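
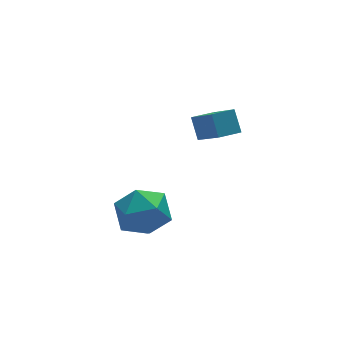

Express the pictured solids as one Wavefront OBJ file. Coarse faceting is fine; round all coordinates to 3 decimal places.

v -2.136 -0.478 -0.337
v -1.502 -0.442 -1.378
v -1.038 -1.998 0.278
v -0.404 -1.962 -0.763
v -0.291 -1.062 0.052
v -0.969 -0.122 -0.329
v -1.571 -2.318 -0.771
v -2.249 -1.378 -1.152
v -1.152 -1.579 -1.647
v -0.361 -0.802 -1.138
v -2.179 -1.638 0.038
v -1.388 -0.861 0.547
v 3.069 3.01 -1.436
v 3.232 1.461 -0.027
v 3.122 3.772 -0.604
v 3.285 2.224 0.805
v 4.095 3.036 -1.525
v 4.258 1.488 -0.116
v 4.148 3.799 -0.693
v 4.311 2.25 0.716
f 1 12 6
f 1 6 2
f 1 2 8
f 1 8 11
f 1 11 12
f 2 6 10
f 6 12 5
f 12 11 3
f 11 8 7
f 8 2 9
f 4 10 5
f 4 5 3
f 4 3 7
f 4 7 9
f 4 9 10
f 5 10 6
f 3 5 12
f 7 3 11
f 9 7 8
f 10 9 2
f 14 16 13
f 17 14 13
f 13 16 15
f 15 17 13
f 14 20 16
f 18 14 17
f 18 20 14
f 16 20 15
f 19 17 15
f 15 20 19
f 19 18 17
f 20 18 19



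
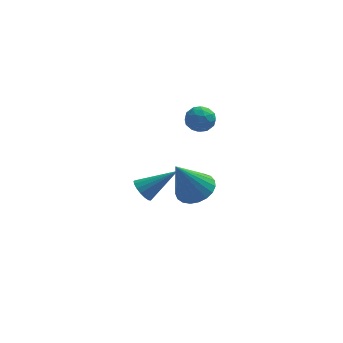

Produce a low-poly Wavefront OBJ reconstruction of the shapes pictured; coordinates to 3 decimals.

v 2.063 0.281 -1.904
v 2.802 -0.31 -1.747
v 1.197 -0.301 -0.036
v 2.931 0.029 -1.581
v 2.909 0.413 -1.471
v 2.742 0.773 -1.436
v 2.456 1.049 -1.482
v 2.103 1.192 -1.601
v 1.743 1.177 -1.773
v 1.438 1.008 -1.967
v 1.241 0.713 -2.15
v 1.186 0.343 -2.291
v 1.283 -0.037 -2.365
v 1.514 -0.362 -2.359
v 1.841 -0.576 -2.275
v 2.205 -0.642 -2.126
v 2.545 -0.548 -1.939
v 1.658 3.232 0.277
v 2.119 3.801 0.086
v 2.481 2.839 1.094
v 2.942 3.408 0.903
v 2.297 3.551 1.272
v 1.788 3.794 0.767
v 2.812 2.846 0.413
v 2.303 3.089 -0.092
v 2.832 3.563 0.17
v 2.514 3.999 0.701
v 2.086 2.641 0.479
v 1.768 3.077 1.01
v 1.816 3.551 0.11
v 2.784 3.089 1.07
v 2.405 3.173 1.287
v 2.676 3.508 1.175
v 1.621 3.547 0.51
v 1.892 3.881 0.397
v 1.997 3.735 1.095
v 2.708 2.759 0.783
v 2.979 3.093 0.67
v 1.924 3.132 0.005
v 2.195 3.467 -0.107
v 2.603 2.905 0.085
v 2.506 3.745 0.047
v 2.99 3.514 0.527
v 2.914 3.184 0.24
v 2.615 3.327 -0.057
v 2.319 4.002 0.359
v 2.803 3.771 0.839
v 2.424 3.855 1.056
v 2.125 3.998 0.759
v 2.739 3.861 0.408
v 1.797 2.869 0.341
v 2.281 2.638 0.821
v 2.475 2.642 0.421
v 2.176 2.785 0.124
v 1.61 3.126 0.653
v 2.094 2.895 1.133
v 1.985 3.313 1.237
v 1.686 3.456 0.94
v 1.861 2.779 0.772
v -0.183 -2.664 0.125
v 0.164 -2.972 -0.286
v 1.283 -2.416 1.175
v 0.181 -2.69 -0.377
v 0.115 -2.402 -0.352
v -0.02 -2.174 -0.218
v -0.192 -2.058 -0.006
v -0.362 -2.081 0.237
v -0.49 -2.238 0.453
v -0.549 -2.492 0.595
v -0.523 -2.786 0.628
v -0.419 -3.052 0.547
v -0.262 -3.229 0.368
v -0.086 -3.277 0.134
v 0.068 -3.184 -0.102
f 2 1 4
f 2 4 3
f 4 1 5
f 4 5 3
f 5 1 6
f 5 6 3
f 6 1 7
f 6 7 3
f 7 1 8
f 7 8 3
f 8 1 9
f 8 9 3
f 9 1 10
f 9 10 3
f 10 1 11
f 10 11 3
f 11 1 12
f 11 12 3
f 12 1 13
f 12 13 3
f 13 1 14
f 13 14 3
f 14 1 15
f 14 15 3
f 15 1 16
f 15 16 3
f 16 1 17
f 16 17 3
f 17 1 2
f 17 2 3
f 18 55 34
f 55 29 58
f 34 58 23
f 55 58 34
f 18 34 30
f 34 23 35
f 30 35 19
f 34 35 30
f 18 30 39
f 30 19 40
f 39 40 25
f 30 40 39
f 18 39 51
f 39 25 54
f 51 54 28
f 39 54 51
f 18 51 55
f 51 28 59
f 55 59 29
f 51 59 55
f 19 35 46
f 35 23 49
f 46 49 27
f 35 49 46
f 23 58 36
f 58 29 57
f 36 57 22
f 58 57 36
f 29 59 56
f 59 28 52
f 56 52 20
f 59 52 56
f 28 54 53
f 54 25 41
f 53 41 24
f 54 41 53
f 25 40 45
f 40 19 42
f 45 42 26
f 40 42 45
f 21 47 33
f 47 27 48
f 33 48 22
f 47 48 33
f 21 33 31
f 33 22 32
f 31 32 20
f 33 32 31
f 21 31 38
f 31 20 37
f 38 37 24
f 31 37 38
f 21 38 43
f 38 24 44
f 43 44 26
f 38 44 43
f 21 43 47
f 43 26 50
f 47 50 27
f 43 50 47
f 22 48 36
f 48 27 49
f 36 49 23
f 48 49 36
f 20 32 56
f 32 22 57
f 56 57 29
f 32 57 56
f 24 37 53
f 37 20 52
f 53 52 28
f 37 52 53
f 26 44 45
f 44 24 41
f 45 41 25
f 44 41 45
f 27 50 46
f 50 26 42
f 46 42 19
f 50 42 46
f 61 60 63
f 61 63 62
f 63 60 64
f 63 64 62
f 64 60 65
f 64 65 62
f 65 60 66
f 65 66 62
f 66 60 67
f 66 67 62
f 67 60 68
f 67 68 62
f 68 60 69
f 68 69 62
f 69 60 70
f 69 70 62
f 70 60 71
f 70 71 62
f 71 60 72
f 71 72 62
f 72 60 73
f 72 73 62
f 73 60 74
f 73 74 62
f 74 60 61
f 74 61 62



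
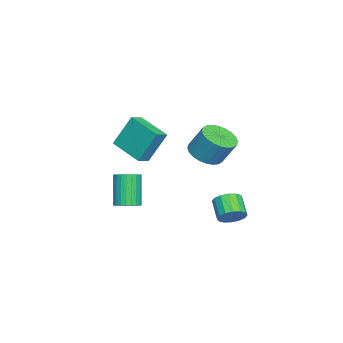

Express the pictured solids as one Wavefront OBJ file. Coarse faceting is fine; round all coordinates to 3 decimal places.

v 2.089 3.196 -2.175
v 2.549 3.347 -1.55
v 1.63 2.876 -0.76
v 1.171 2.724 -1.385
v 2.328 3.687 -1.604
v 1.409 3.216 -0.814
v 2.043 3.895 -1.811
v 1.124 3.424 -1.021
v 1.771 3.916 -2.116
v 0.852 3.445 -1.326
v 1.584 3.744 -2.436
v 0.665 3.272 -1.646
v 1.532 3.425 -2.686
v 0.614 2.953 -1.896
v 1.63 3.044 -2.8
v 0.711 2.573 -2.01
v 1.851 2.704 -2.746
v 0.932 2.233 -1.956
v 2.136 2.496 -2.539
v 1.217 2.025 -1.749
v 2.408 2.475 -2.234
v 1.489 2.004 -1.444
v 2.595 2.648 -1.914
v 1.676 2.176 -1.124
v 2.646 2.967 -1.664
v 1.728 2.495 -0.874
v -2.168 -3.527 -4.177
v -1.494 -3.403 -3.824
v -2.439 -3.65 -1.931
v -3.112 -3.773 -2.283
v -1.603 -3.124 -3.842
v -2.548 -3.37 -1.949
v -1.798 -2.906 -3.911
v -2.742 -3.152 -2.018
v -2.049 -2.782 -4.02
v -2.993 -3.029 -2.127
v -2.318 -2.772 -4.153
v -3.263 -3.018 -2.26
v -2.564 -2.877 -4.29
v -3.509 -3.123 -2.397
v -2.75 -3.08 -4.409
v -3.695 -3.327 -2.516
v -2.848 -3.352 -4.493
v -3.792 -3.598 -2.6
v -2.841 -3.65 -4.529
v -3.786 -3.897 -2.636
v -2.732 -3.93 -4.511
v -3.677 -4.176 -2.618
v -2.538 -4.148 -4.442
v -3.482 -4.394 -2.549
v -2.287 -4.271 -4.333
v -3.231 -4.518 -2.44
v -2.017 -4.282 -4.2
v -2.962 -4.528 -2.307
v -1.771 -4.177 -4.063
v -2.716 -4.423 -2.17
v -1.585 -3.973 -3.944
v -2.53 -4.22 -2.051
v -1.488 -3.702 -3.86
v -2.432 -3.948 -1.967
v -3.546 -4.685 -0.163
v -3.852 -3.714 1.788
v -4.312 -4.32 -0.464
v -4.618 -3.35 1.486
v -2.462 -2.97 -0.846
v -2.768 -2 1.104
v -3.228 -2.606 -1.148
v -3.534 -1.635 0.803
v 2.428 1.855 2.383
v 3.429 1.765 2.285
v 3.633 2.554 3.639
v 2.632 2.645 3.737
v 3.364 2.105 2.097
v 3.568 2.894 3.451
v 3.156 2.407 1.952
v 3.36 3.196 3.306
v 2.838 2.625 1.873
v 3.041 3.414 3.227
v 2.457 2.726 1.872
v 2.66 3.515 3.225
v 2.072 2.694 1.948
v 2.275 3.483 3.302
v 1.741 2.535 2.091
v 1.944 3.324 3.444
v 1.514 2.272 2.278
v 1.718 3.061 3.631
v 1.427 1.946 2.481
v 1.631 2.735 3.835
v 1.492 1.606 2.669
v 1.696 2.395 4.023
v 1.7 1.304 2.814
v 1.904 2.093 4.168
v 2.019 1.086 2.893
v 2.222 1.875 4.247
v 2.4 0.985 2.895
v 2.603 1.774 4.248
v 2.785 1.017 2.818
v 2.988 1.806 4.172
v 3.116 1.176 2.676
v 3.319 1.965 4.029
v 3.342 1.439 2.489
v 3.546 2.228 3.842
f 2 1 5
f 2 5 3
f 3 5 6
f 3 6 4
f 5 1 7
f 5 7 6
f 6 7 8
f 6 8 4
f 7 1 9
f 7 9 8
f 8 9 10
f 8 10 4
f 9 1 11
f 9 11 10
f 10 11 12
f 10 12 4
f 11 1 13
f 11 13 12
f 12 13 14
f 12 14 4
f 13 1 15
f 13 15 14
f 14 15 16
f 14 16 4
f 15 1 17
f 15 17 16
f 16 17 18
f 16 18 4
f 17 1 19
f 17 19 18
f 18 19 20
f 18 20 4
f 19 1 21
f 19 21 20
f 20 21 22
f 20 22 4
f 21 1 23
f 21 23 22
f 22 23 24
f 22 24 4
f 23 1 25
f 23 25 24
f 24 25 26
f 24 26 4
f 25 1 2
f 25 2 26
f 26 2 3
f 26 3 4
f 28 27 31
f 28 31 29
f 29 31 32
f 29 32 30
f 31 27 33
f 31 33 32
f 32 33 34
f 32 34 30
f 33 27 35
f 33 35 34
f 34 35 36
f 34 36 30
f 35 27 37
f 35 37 36
f 36 37 38
f 36 38 30
f 37 27 39
f 37 39 38
f 38 39 40
f 38 40 30
f 39 27 41
f 39 41 40
f 40 41 42
f 40 42 30
f 41 27 43
f 41 43 42
f 42 43 44
f 42 44 30
f 43 27 45
f 43 45 44
f 44 45 46
f 44 46 30
f 45 27 47
f 45 47 46
f 46 47 48
f 46 48 30
f 47 27 49
f 47 49 48
f 48 49 50
f 48 50 30
f 49 27 51
f 49 51 50
f 50 51 52
f 50 52 30
f 51 27 53
f 51 53 52
f 52 53 54
f 52 54 30
f 53 27 55
f 53 55 54
f 54 55 56
f 54 56 30
f 55 27 57
f 55 57 56
f 56 57 58
f 56 58 30
f 57 27 59
f 57 59 58
f 58 59 60
f 58 60 30
f 59 27 28
f 59 28 60
f 60 28 29
f 60 29 30
f 62 64 61
f 65 62 61
f 61 64 63
f 63 65 61
f 62 68 64
f 66 62 65
f 66 68 62
f 64 68 63
f 67 65 63
f 63 68 67
f 67 66 65
f 68 66 67
f 70 69 73
f 70 73 71
f 71 73 74
f 71 74 72
f 73 69 75
f 73 75 74
f 74 75 76
f 74 76 72
f 75 69 77
f 75 77 76
f 76 77 78
f 76 78 72
f 77 69 79
f 77 79 78
f 78 79 80
f 78 80 72
f 79 69 81
f 79 81 80
f 80 81 82
f 80 82 72
f 81 69 83
f 81 83 82
f 82 83 84
f 82 84 72
f 83 69 85
f 83 85 84
f 84 85 86
f 84 86 72
f 85 69 87
f 85 87 86
f 86 87 88
f 86 88 72
f 87 69 89
f 87 89 88
f 88 89 90
f 88 90 72
f 89 69 91
f 89 91 90
f 90 91 92
f 90 92 72
f 91 69 93
f 91 93 92
f 92 93 94
f 92 94 72
f 93 69 95
f 93 95 94
f 94 95 96
f 94 96 72
f 95 69 97
f 95 97 96
f 96 97 98
f 96 98 72
f 97 69 99
f 97 99 98
f 98 99 100
f 98 100 72
f 99 69 101
f 99 101 100
f 100 101 102
f 100 102 72
f 101 69 70
f 101 70 102
f 102 70 71
f 102 71 72



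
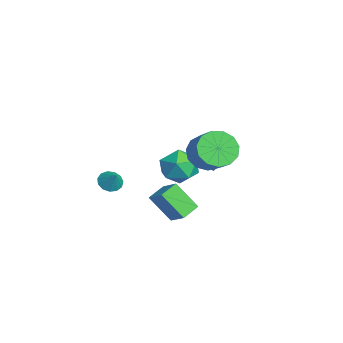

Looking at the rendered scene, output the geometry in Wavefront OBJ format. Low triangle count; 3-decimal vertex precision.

v -1.276 -0.406 -3.571
v -0.277 0.032 -2.793
v -1.894 0.448 -3.258
v -0.896 0.887 -2.48
v -0.624 0.573 -4.96
v 0.374 1.012 -4.182
v -1.243 1.428 -4.647
v -0.244 1.866 -3.869
v -0.088 1.528 -0.033
v 0.992 1.508 0.242
v 0.108 -0.028 -0.922
v 1.188 -0.048 -0.647
v 0.411 -0.196 0.137
v 0.289 0.766 0.687
v 0.811 0.714 -1.367
v 0.689 1.676 -0.817
v 1.547 1.005 -0.583
v 1.3 0.442 0.347
v -0.2 1.038 -1.027
v -0.447 0.475 -0.097
v -3.951 -1.871 -3.854
v -3.405 -2.011 -4.252
v -3.329 -1.689 -3.066
v -3.471 -1.629 -4.288
v -3.691 -1.325 -4.186
v -3.992 -1.194 -3.978
v -4.281 -1.278 -3.731
v -4.464 -1.55 -3.524
v -4.485 -1.925 -3.421
v -4.336 -2.282 -3.455
v -4.064 -2.509 -3.617
v -3.757 -2.534 -3.853
v -3.511 -2.348 -4.09
v -2.902 3.641 -2.403
v -2.536 3.176 -2.848
v -3.212 1.854 -2.021
v -3.578 2.319 -1.577
v -2.27 3.266 -2.487
v -2.946 1.943 -1.66
v -2.245 3.499 -2.094
v -2.921 2.176 -1.267
v -2.471 3.786 -1.819
v -3.148 2.464 -0.993
v -2.862 4.018 -1.768
v -3.538 2.696 -0.941
v -3.268 4.106 -1.959
v -3.944 2.784 -1.132
v -3.534 4.017 -2.32
v -4.21 2.694 -1.493
v -3.559 3.784 -2.713
v -4.235 2.461 -1.886
v -3.332 3.496 -2.987
v -4.009 2.174 -2.161
v -2.942 3.264 -3.039
v -3.618 1.942 -2.212
v 1.824 1.817 1.268
v 2.498 1.702 0.446
v 3.691 1.947 1.389
v 3.016 2.063 2.212
v 2.359 2.288 0.47
v 3.551 2.533 1.413
v 2.049 2.724 0.748
v 3.242 2.97 1.691
v 1.668 2.873 1.191
v 2.861 3.118 2.134
v 1.337 2.687 1.658
v 2.529 2.932 2.601
v 1.16 2.224 2.002
v 2.352 2.469 2.945
v 1.194 1.633 2.113
v 2.386 1.878 3.056
v 1.427 1.1 1.956
v 2.62 1.345 2.899
v 1.787 0.795 1.58
v 2.98 1.04 2.524
v 2.158 0.814 1.106
v 3.351 1.059 2.049
v 2.424 1.152 0.683
v 3.616 1.397 1.626
f 2 4 1
f 5 2 1
f 1 4 3
f 3 5 1
f 2 8 4
f 6 2 5
f 6 8 2
f 4 8 3
f 7 5 3
f 3 8 7
f 7 6 5
f 8 6 7
f 9 20 14
f 9 14 10
f 9 10 16
f 9 16 19
f 9 19 20
f 10 14 18
f 14 20 13
f 20 19 11
f 19 16 15
f 16 10 17
f 12 18 13
f 12 13 11
f 12 11 15
f 12 15 17
f 12 17 18
f 13 18 14
f 11 13 20
f 15 11 19
f 17 15 16
f 18 17 10
f 22 21 24
f 22 24 23
f 24 21 25
f 24 25 23
f 25 21 26
f 25 26 23
f 26 21 27
f 26 27 23
f 27 21 28
f 27 28 23
f 28 21 29
f 28 29 23
f 29 21 30
f 29 30 23
f 30 21 31
f 30 31 23
f 31 21 32
f 31 32 23
f 32 21 33
f 32 33 23
f 33 21 22
f 33 22 23
f 35 34 38
f 35 38 36
f 36 38 39
f 36 39 37
f 38 34 40
f 38 40 39
f 39 40 41
f 39 41 37
f 40 34 42
f 40 42 41
f 41 42 43
f 41 43 37
f 42 34 44
f 42 44 43
f 43 44 45
f 43 45 37
f 44 34 46
f 44 46 45
f 45 46 47
f 45 47 37
f 46 34 48
f 46 48 47
f 47 48 49
f 47 49 37
f 48 34 50
f 48 50 49
f 49 50 51
f 49 51 37
f 50 34 52
f 50 52 51
f 51 52 53
f 51 53 37
f 52 34 54
f 52 54 53
f 53 54 55
f 53 55 37
f 54 34 35
f 54 35 55
f 55 35 36
f 55 36 37
f 57 56 60
f 57 60 58
f 58 60 61
f 58 61 59
f 60 56 62
f 60 62 61
f 61 62 63
f 61 63 59
f 62 56 64
f 62 64 63
f 63 64 65
f 63 65 59
f 64 56 66
f 64 66 65
f 65 66 67
f 65 67 59
f 66 56 68
f 66 68 67
f 67 68 69
f 67 69 59
f 68 56 70
f 68 70 69
f 69 70 71
f 69 71 59
f 70 56 72
f 70 72 71
f 71 72 73
f 71 73 59
f 72 56 74
f 72 74 73
f 73 74 75
f 73 75 59
f 74 56 76
f 74 76 75
f 75 76 77
f 75 77 59
f 76 56 78
f 76 78 77
f 77 78 79
f 77 79 59
f 78 56 57
f 78 57 79
f 79 57 58
f 79 58 59



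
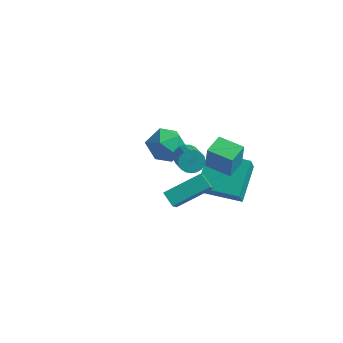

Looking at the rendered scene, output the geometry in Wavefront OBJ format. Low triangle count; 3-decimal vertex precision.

v -3.424 4.057 -0.007
v -2.496 3.614 -0.56
v -4.264 2.366 -0.06
v -3.336 1.923 -0.613
v -3.25 2.248 0.505
v -2.731 3.292 0.538
v -4.029 2.688 -1.158
v -3.51 3.732 -1.125
v -2.871 2.767 -1.271
v -2.389 2.495 -0.243
v -4.371 3.485 -0.377
v -3.889 3.213 0.651
v 0.956 -0.118 2.733
v 1.131 -0.246 4.157
v 0.901 1.045 2.844
v 1.076 0.917 4.268
v 2.324 -0.037 2.572
v 2.499 -0.165 3.996
v 2.269 1.126 2.683
v 2.444 0.998 4.107
v 1.235 -3.123 2.085
v 1.714 -4.197 3.354
v 0.564 -2.878 2.545
v 1.043 -3.952 3.814
v 2.357 -1.628 2.926
v 2.836 -2.702 4.195
v 1.686 -1.383 3.386
v 2.165 -2.457 4.655
v -1.967 2.746 -0.303
v -1.414 3.084 -0.594
v -0.541 2.233 0.073
v -1.093 1.894 0.363
v -1.456 3.237 -0.345
v -0.583 2.386 0.322
v -1.585 3.305 -0.089
v -0.712 2.453 0.578
v -1.781 3.276 0.131
v -0.908 2.425 0.798
v -2.009 3.155 0.275
v -1.136 2.304 0.942
v -2.229 2.964 0.319
v -1.356 2.113 0.986
v -2.404 2.735 0.256
v -1.531 1.884 0.923
v -2.503 2.508 0.096
v -1.63 1.656 0.762
v -2.51 2.321 -0.134
v -1.637 1.47 0.533
v -2.423 2.209 -0.392
v -1.549 1.357 0.275
v -2.256 2.189 -0.635
v -1.383 1.337 0.032
v -2.04 2.265 -0.821
v -1.167 1.414 -0.154
v -1.811 2.425 -0.917
v -0.938 1.573 -0.25
v -1.609 2.64 -0.907
v -0.736 1.788 -0.241
v -1.469 2.873 -0.793
v -0.595 2.022 -0.126
v 0.216 0.648 -0.451
v 0.633 -0.366 1.052
v -0.188 2.353 0.811
v 0.228 1.34 2.314
v 2.292 1.26 -0.614
v 2.708 0.247 0.889
v 1.887 2.966 0.648
v 2.304 1.952 2.151
f 1 12 6
f 1 6 2
f 1 2 8
f 1 8 11
f 1 11 12
f 2 6 10
f 6 12 5
f 12 11 3
f 11 8 7
f 8 2 9
f 4 10 5
f 4 5 3
f 4 3 7
f 4 7 9
f 4 9 10
f 5 10 6
f 3 5 12
f 7 3 11
f 9 7 8
f 10 9 2
f 14 16 13
f 17 14 13
f 13 16 15
f 15 17 13
f 14 20 16
f 18 14 17
f 18 20 14
f 16 20 15
f 19 17 15
f 15 20 19
f 19 18 17
f 20 18 19
f 22 24 21
f 25 22 21
f 21 24 23
f 23 25 21
f 22 28 24
f 26 22 25
f 26 28 22
f 24 28 23
f 27 25 23
f 23 28 27
f 27 26 25
f 28 26 27
f 30 29 33
f 30 33 31
f 31 33 34
f 31 34 32
f 33 29 35
f 33 35 34
f 34 35 36
f 34 36 32
f 35 29 37
f 35 37 36
f 36 37 38
f 36 38 32
f 37 29 39
f 37 39 38
f 38 39 40
f 38 40 32
f 39 29 41
f 39 41 40
f 40 41 42
f 40 42 32
f 41 29 43
f 41 43 42
f 42 43 44
f 42 44 32
f 43 29 45
f 43 45 44
f 44 45 46
f 44 46 32
f 45 29 47
f 45 47 46
f 46 47 48
f 46 48 32
f 47 29 49
f 47 49 48
f 48 49 50
f 48 50 32
f 49 29 51
f 49 51 50
f 50 51 52
f 50 52 32
f 51 29 53
f 51 53 52
f 52 53 54
f 52 54 32
f 53 29 55
f 53 55 54
f 54 55 56
f 54 56 32
f 55 29 57
f 55 57 56
f 56 57 58
f 56 58 32
f 57 29 59
f 57 59 58
f 58 59 60
f 58 60 32
f 59 29 30
f 59 30 60
f 60 30 31
f 60 31 32
f 62 64 61
f 65 62 61
f 61 64 63
f 63 65 61
f 62 68 64
f 66 62 65
f 66 68 62
f 64 68 63
f 67 65 63
f 63 68 67
f 67 66 65
f 68 66 67



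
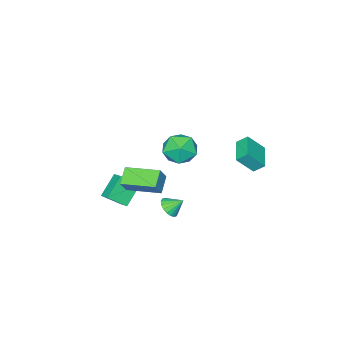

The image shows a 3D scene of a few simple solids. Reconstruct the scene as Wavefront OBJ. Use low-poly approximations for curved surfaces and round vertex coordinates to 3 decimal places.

v 1.71 2.275 -1.785
v 2.241 2.162 -1.312
v 1.23 2.905 -1.095
v 2.344 2.419 -1.475
v 2.321 2.646 -1.699
v 2.177 2.8 -1.941
v 1.94 2.85 -2.151
v 1.658 2.786 -2.289
v 1.386 2.621 -2.327
v 1.178 2.387 -2.257
v 1.076 2.131 -2.094
v 1.099 1.903 -1.87
v 1.243 1.749 -1.628
v 1.48 1.699 -1.418
v 1.762 1.763 -1.28
v 2.034 1.929 -1.242
v 1.763 -0.502 -1.111
v 1.979 0.23 -0.76
v 2.982 -0.335 -2.211
v 3.197 0.397 -1.861
v 2.643 -1.177 -0.239
v 2.858 -0.445 0.111
v 3.861 -1.01 -1.34
v 4.077 -0.278 -0.989
v -4.396 -1.348 -1.626
v -3.559 -1.187 -2.541
v -2.961 -2.173 -0.459
v -2.124 -2.012 -1.374
v -2.59 -1.019 -0.771
v -3.477 -0.51 -1.493
v -3.043 -2.85 -1.507
v -3.93 -2.341 -2.229
v -2.723 -2.115 -2.468
v -2.443 -0.984 -2.013
v -4.077 -2.376 -0.987
v -3.797 -1.245 -0.532
v -4.794 2.775 -0.394
v -3.966 2.16 0.737
v -5.154 3.33 0.171
v -4.326 2.715 1.302
v -3.534 3.905 -0.702
v -2.706 3.29 0.429
v -3.894 4.46 -0.137
v -3.066 3.845 0.994
v 2.934 0.517 0.916
v 3.553 0.659 1.85
v 2.083 2.406 1.191
v 2.702 2.548 2.126
v 3.818 1.012 0.254
v 4.437 1.154 1.189
v 2.967 2.901 0.53
v 3.586 3.043 1.464
f 2 1 4
f 2 4 3
f 4 1 5
f 4 5 3
f 5 1 6
f 5 6 3
f 6 1 7
f 6 7 3
f 7 1 8
f 7 8 3
f 8 1 9
f 8 9 3
f 9 1 10
f 9 10 3
f 10 1 11
f 10 11 3
f 11 1 12
f 11 12 3
f 12 1 13
f 12 13 3
f 13 1 14
f 13 14 3
f 14 1 15
f 14 15 3
f 15 1 16
f 15 16 3
f 16 1 2
f 16 2 3
f 18 20 17
f 21 18 17
f 17 20 19
f 19 21 17
f 18 24 20
f 22 18 21
f 22 24 18
f 20 24 19
f 23 21 19
f 19 24 23
f 23 22 21
f 24 22 23
f 25 36 30
f 25 30 26
f 25 26 32
f 25 32 35
f 25 35 36
f 26 30 34
f 30 36 29
f 36 35 27
f 35 32 31
f 32 26 33
f 28 34 29
f 28 29 27
f 28 27 31
f 28 31 33
f 28 33 34
f 29 34 30
f 27 29 36
f 31 27 35
f 33 31 32
f 34 33 26
f 38 40 37
f 41 38 37
f 37 40 39
f 39 41 37
f 38 44 40
f 42 38 41
f 42 44 38
f 40 44 39
f 43 41 39
f 39 44 43
f 43 42 41
f 44 42 43
f 46 48 45
f 49 46 45
f 45 48 47
f 47 49 45
f 46 52 48
f 50 46 49
f 50 52 46
f 48 52 47
f 51 49 47
f 47 52 51
f 51 50 49
f 52 50 51



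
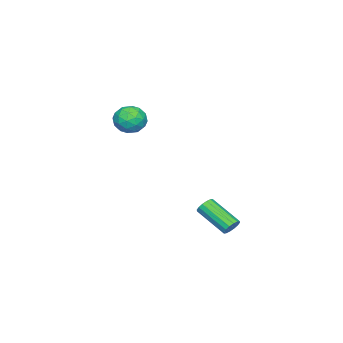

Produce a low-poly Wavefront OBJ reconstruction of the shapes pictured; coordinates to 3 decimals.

v 4.153 4.411 -0.942
v 4.6 4.49 -0.651
v 4.235 2.847 0.354
v 3.787 2.769 0.062
v 4.398 4.621 -0.51
v 4.033 2.979 0.495
v 4.13 4.697 -0.484
v 3.765 3.054 0.52
v 3.868 4.695 -0.582
v 3.503 3.053 0.423
v 3.682 4.618 -0.776
v 3.317 2.975 0.229
v 3.623 4.485 -1.015
v 3.257 2.842 -0.01
v 3.705 4.333 -1.234
v 3.34 2.69 -0.229
v 3.907 4.201 -1.375
v 3.542 2.559 -0.37
v 4.175 4.126 -1.4
v 3.81 2.483 -0.396
v 4.437 4.127 -1.303
v 4.072 2.485 -0.298
v 4.623 4.205 -1.109
v 4.258 2.562 -0.104
v 4.683 4.338 -0.87
v 4.317 2.695 0.135
v 0.224 -2.651 3.862
v 0.861 -1.939 3.819
v 1.379 -3.681 3.901
v 2.016 -2.969 3.858
v 1.486 -3.09 4.645
v 0.772 -2.453 4.621
v 1.468 -3.167 3.099
v 0.754 -2.53 3.075
v 1.63 -2.258 3.347
v 1.641 -2.21 4.303
v 0.599 -3.41 3.417
v 0.61 -3.362 4.373
v 0.441 -2.204 3.837
v 1.799 -3.416 3.883
v 1.487 -3.487 4.345
v 1.862 -3.068 4.32
v 0.389 -2.506 4.309
v 0.763 -2.088 4.283
v 1.13 -2.764 4.769
v 1.477 -3.532 3.437
v 1.851 -3.114 3.411
v 0.378 -2.552 3.4
v 0.753 -2.133 3.375
v 1.11 -2.856 2.951
v 1.268 -1.973 3.535
v 1.947 -2.579 3.557
v 1.624 -2.695 3.111
v 1.205 -2.321 3.097
v 1.274 -1.945 4.096
v 1.953 -2.551 4.119
v 1.641 -2.621 4.582
v 1.222 -2.247 4.568
v 1.726 -2.132 3.819
v 0.287 -3.069 3.601
v 0.966 -3.675 3.624
v 1.018 -3.373 3.152
v 0.599 -2.999 3.138
v 0.293 -3.041 4.163
v 0.972 -3.647 4.185
v 1.035 -3.299 4.623
v 0.616 -2.925 4.609
v 0.514 -3.488 3.901
f 2 1 5
f 2 5 3
f 3 5 6
f 3 6 4
f 5 1 7
f 5 7 6
f 6 7 8
f 6 8 4
f 7 1 9
f 7 9 8
f 8 9 10
f 8 10 4
f 9 1 11
f 9 11 10
f 10 11 12
f 10 12 4
f 11 1 13
f 11 13 12
f 12 13 14
f 12 14 4
f 13 1 15
f 13 15 14
f 14 15 16
f 14 16 4
f 15 1 17
f 15 17 16
f 16 17 18
f 16 18 4
f 17 1 19
f 17 19 18
f 18 19 20
f 18 20 4
f 19 1 21
f 19 21 20
f 20 21 22
f 20 22 4
f 21 1 23
f 21 23 22
f 22 23 24
f 22 24 4
f 23 1 25
f 23 25 24
f 24 25 26
f 24 26 4
f 25 1 2
f 25 2 26
f 26 2 3
f 26 3 4
f 27 64 43
f 64 38 67
f 43 67 32
f 64 67 43
f 27 43 39
f 43 32 44
f 39 44 28
f 43 44 39
f 27 39 48
f 39 28 49
f 48 49 34
f 39 49 48
f 27 48 60
f 48 34 63
f 60 63 37
f 48 63 60
f 27 60 64
f 60 37 68
f 64 68 38
f 60 68 64
f 28 44 55
f 44 32 58
f 55 58 36
f 44 58 55
f 32 67 45
f 67 38 66
f 45 66 31
f 67 66 45
f 38 68 65
f 68 37 61
f 65 61 29
f 68 61 65
f 37 63 62
f 63 34 50
f 62 50 33
f 63 50 62
f 34 49 54
f 49 28 51
f 54 51 35
f 49 51 54
f 30 56 42
f 56 36 57
f 42 57 31
f 56 57 42
f 30 42 40
f 42 31 41
f 40 41 29
f 42 41 40
f 30 40 47
f 40 29 46
f 47 46 33
f 40 46 47
f 30 47 52
f 47 33 53
f 52 53 35
f 47 53 52
f 30 52 56
f 52 35 59
f 56 59 36
f 52 59 56
f 31 57 45
f 57 36 58
f 45 58 32
f 57 58 45
f 29 41 65
f 41 31 66
f 65 66 38
f 41 66 65
f 33 46 62
f 46 29 61
f 62 61 37
f 46 61 62
f 35 53 54
f 53 33 50
f 54 50 34
f 53 50 54
f 36 59 55
f 59 35 51
f 55 51 28
f 59 51 55



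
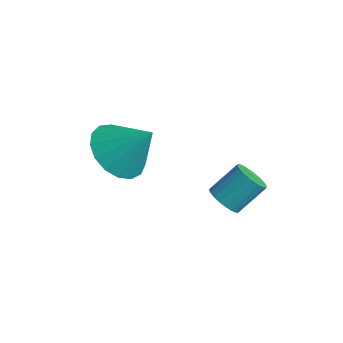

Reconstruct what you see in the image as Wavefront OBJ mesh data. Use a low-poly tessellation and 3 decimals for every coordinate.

v 2.352 3.055 -1.819
v 2.77 3.298 -2.207
v 3.027 4.227 -1.349
v 2.608 3.985 -0.961
v 2.57 3.415 -2.274
v 2.826 4.344 -1.417
v 2.336 3.478 -2.272
v 2.593 4.407 -1.415
v 2.105 3.476 -2.201
v 2.361 4.406 -1.344
v 1.911 3.411 -2.072
v 2.168 4.34 -1.215
v 1.785 3.291 -1.904
v 2.041 4.22 -1.047
v 1.744 3.135 -1.723
v 2.001 4.064 -0.866
v 1.796 2.967 -1.557
v 2.053 3.897 -0.7
v 1.933 2.813 -1.431
v 2.19 3.742 -0.573
v 2.134 2.696 -1.363
v 2.39 3.625 -0.506
v 2.367 2.633 -1.365
v 2.624 3.562 -0.508
v 2.599 2.634 -1.436
v 2.855 3.564 -0.579
v 2.792 2.7 -1.565
v 3.049 3.629 -0.708
v 2.919 2.82 -1.733
v 3.175 3.749 -0.876
v 2.959 2.976 -1.914
v 3.216 3.905 -1.057
v 2.907 3.143 -2.08
v 3.164 4.073 -1.223
v 0.612 0.302 1.089
v 1.378 0.551 0.37
v 1.528 0.898 2.271
v 1.082 0.974 0.386
v 0.678 1.243 0.564
v 0.259 1.297 0.861
v -0.08 1.123 1.211
v -0.259 0.76 1.533
v -0.24 0.293 1.754
v -0.025 -0.172 1.821
v 0.336 -0.529 1.722
v 0.76 -0.695 1.477
v 1.15 -0.633 1.143
v 1.416 -0.356 0.797
v 1.499 0.071 0.518
f 2 1 5
f 2 5 3
f 3 5 6
f 3 6 4
f 5 1 7
f 5 7 6
f 6 7 8
f 6 8 4
f 7 1 9
f 7 9 8
f 8 9 10
f 8 10 4
f 9 1 11
f 9 11 10
f 10 11 12
f 10 12 4
f 11 1 13
f 11 13 12
f 12 13 14
f 12 14 4
f 13 1 15
f 13 15 14
f 14 15 16
f 14 16 4
f 15 1 17
f 15 17 16
f 16 17 18
f 16 18 4
f 17 1 19
f 17 19 18
f 18 19 20
f 18 20 4
f 19 1 21
f 19 21 20
f 20 21 22
f 20 22 4
f 21 1 23
f 21 23 22
f 22 23 24
f 22 24 4
f 23 1 25
f 23 25 24
f 24 25 26
f 24 26 4
f 25 1 27
f 25 27 26
f 26 27 28
f 26 28 4
f 27 1 29
f 27 29 28
f 28 29 30
f 28 30 4
f 29 1 31
f 29 31 30
f 30 31 32
f 30 32 4
f 31 1 33
f 31 33 32
f 32 33 34
f 32 34 4
f 33 1 2
f 33 2 34
f 34 2 3
f 34 3 4
f 36 35 38
f 36 38 37
f 38 35 39
f 38 39 37
f 39 35 40
f 39 40 37
f 40 35 41
f 40 41 37
f 41 35 42
f 41 42 37
f 42 35 43
f 42 43 37
f 43 35 44
f 43 44 37
f 44 35 45
f 44 45 37
f 45 35 46
f 45 46 37
f 46 35 47
f 46 47 37
f 47 35 48
f 47 48 37
f 48 35 49
f 48 49 37
f 49 35 36
f 49 36 37



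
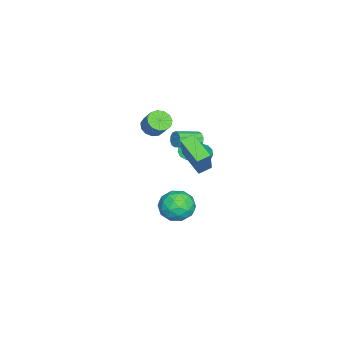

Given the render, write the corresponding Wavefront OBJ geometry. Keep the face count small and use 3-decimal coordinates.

v -4.579 0.47 -0.695
v -4.136 0.372 -1.241
v -2.698 -0.089 0.009
v -3.141 0.01 0.555
v -4.103 0.757 -1.137
v -2.665 0.296 0.113
v -4.221 1.051 -0.893
v -2.783 0.59 0.357
v -4.453 1.16 -0.586
v -3.015 0.7 0.664
v -4.725 1.051 -0.314
v -3.287 0.591 0.937
v -4.95 0.757 -0.162
v -3.513 0.297 1.088
v -5.058 0.372 -0.18
v -3.62 -0.088 1.07
v -5.013 0.019 -0.362
v -3.576 -0.442 0.889
v -4.831 -0.192 -0.649
v -3.394 -0.652 0.601
v -4.569 -0.192 -0.951
v -3.131 -0.652 0.299
v -4.309 0.018 -1.172
v -2.872 -0.442 0.079
v -2.094 -0.48 -2.433
v -1.394 0.433 -2.178
v -1.006 -0.893 -3.942
v -0.306 0.02 -3.687
v -0.324 -0.923 -2.982
v -0.996 -0.668 -2.05
v -1.404 0.208 -4.07
v -2.076 0.463 -3.138
v -0.968 0.858 -3.19
v -0.3 0.159 -2.518
v -2.1 -0.619 -3.602
v -1.432 -1.318 -2.93
v -1.84 0.012 -2.173
v -0.56 -0.472 -3.947
v -0.571 -1.027 -3.533
v -0.16 -0.49 -3.383
v -1.605 -0.635 -2.098
v -1.194 -0.098 -1.948
v -0.565 -0.895 -2.42
v -1.206 -0.362 -4.172
v -0.795 0.175 -4.022
v -2.24 0.03 -2.737
v -1.829 0.567 -2.587
v -1.835 0.435 -3.7
v -1.178 0.799 -2.618
v -0.538 0.556 -3.505
v -1.183 0.667 -3.73
v -1.579 0.817 -3.182
v -0.786 0.388 -2.223
v -0.146 0.145 -3.11
v -0.156 -0.409 -2.695
v -0.551 -0.259 -2.147
v -0.535 0.638 -2.818
v -2.254 -0.605 -3.01
v -1.614 -0.848 -3.897
v -1.849 -0.201 -3.973
v -2.244 -0.051 -3.425
v -1.862 -1.016 -2.615
v -1.222 -1.259 -3.502
v -0.821 -1.277 -2.938
v -1.217 -1.127 -2.39
v -1.865 -1.098 -3.302
v -2.12 0.822 2.27
v -1.836 0.862 1.789
v -0.896 -0.282 2.249
v -1.18 -0.322 2.73
v -1.689 1.075 2.018
v -0.749 -0.068 2.478
v -1.706 1.192 2.344
v -0.766 0.048 2.804
v -1.882 1.167 2.641
v -0.942 0.023 3.101
v -2.148 1.01 2.797
v -1.208 -0.133 3.256
v -2.404 0.782 2.751
v -1.464 -0.362 3.211
v -2.551 0.568 2.522
v -1.611 -0.575 2.982
v -2.534 0.452 2.196
v -1.594 -0.692 2.656
v -2.358 0.477 1.899
v -1.418 -0.667 2.359
v -2.092 0.633 1.744
v -1.152 -0.51 2.203
v 1.211 0.676 3.331
v 0.704 1.294 3.59
v 2.259 1.873 2.533
v 1.753 2.49 2.792
v 2.387 0.87 5.168
v 1.881 1.487 5.427
v 3.436 2.066 4.37
v 2.929 2.684 4.629
v -3.873 -2.345 1.768
v -3.18 -2.614 1.531
v -2.635 -2.044 2.475
v -3.327 -1.775 2.712
v -3.238 -2.227 1.33
v -2.693 -1.658 2.274
v -3.497 -1.878 1.269
v -2.952 -1.308 2.213
v -3.875 -1.676 1.366
v -3.33 -1.107 2.31
v -4.253 -1.687 1.591
v -3.708 -1.118 2.535
v -4.51 -1.907 1.872
v -3.965 -1.337 2.816
v -4.564 -2.266 2.12
v -4.019 -1.696 3.064
v -4.399 -2.65 2.256
v -3.854 -2.08 3.2
v -4.067 -2.937 2.237
v -3.522 -2.367 3.181
v -3.673 -3.036 2.07
v -3.128 -2.466 3.014
v -3.342 -2.916 1.806
v -2.797 -2.346 2.75
f 2 1 5
f 2 5 3
f 3 5 6
f 3 6 4
f 5 1 7
f 5 7 6
f 6 7 8
f 6 8 4
f 7 1 9
f 7 9 8
f 8 9 10
f 8 10 4
f 9 1 11
f 9 11 10
f 10 11 12
f 10 12 4
f 11 1 13
f 11 13 12
f 12 13 14
f 12 14 4
f 13 1 15
f 13 15 14
f 14 15 16
f 14 16 4
f 15 1 17
f 15 17 16
f 16 17 18
f 16 18 4
f 17 1 19
f 17 19 18
f 18 19 20
f 18 20 4
f 19 1 21
f 19 21 20
f 20 21 22
f 20 22 4
f 21 1 23
f 21 23 22
f 22 23 24
f 22 24 4
f 23 1 2
f 23 2 24
f 24 2 3
f 24 3 4
f 25 62 41
f 62 36 65
f 41 65 30
f 62 65 41
f 25 41 37
f 41 30 42
f 37 42 26
f 41 42 37
f 25 37 46
f 37 26 47
f 46 47 32
f 37 47 46
f 25 46 58
f 46 32 61
f 58 61 35
f 46 61 58
f 25 58 62
f 58 35 66
f 62 66 36
f 58 66 62
f 26 42 53
f 42 30 56
f 53 56 34
f 42 56 53
f 30 65 43
f 65 36 64
f 43 64 29
f 65 64 43
f 36 66 63
f 66 35 59
f 63 59 27
f 66 59 63
f 35 61 60
f 61 32 48
f 60 48 31
f 61 48 60
f 32 47 52
f 47 26 49
f 52 49 33
f 47 49 52
f 28 54 40
f 54 34 55
f 40 55 29
f 54 55 40
f 28 40 38
f 40 29 39
f 38 39 27
f 40 39 38
f 28 38 45
f 38 27 44
f 45 44 31
f 38 44 45
f 28 45 50
f 45 31 51
f 50 51 33
f 45 51 50
f 28 50 54
f 50 33 57
f 54 57 34
f 50 57 54
f 29 55 43
f 55 34 56
f 43 56 30
f 55 56 43
f 27 39 63
f 39 29 64
f 63 64 36
f 39 64 63
f 31 44 60
f 44 27 59
f 60 59 35
f 44 59 60
f 33 51 52
f 51 31 48
f 52 48 32
f 51 48 52
f 34 57 53
f 57 33 49
f 53 49 26
f 57 49 53
f 68 67 71
f 68 71 69
f 69 71 72
f 69 72 70
f 71 67 73
f 71 73 72
f 72 73 74
f 72 74 70
f 73 67 75
f 73 75 74
f 74 75 76
f 74 76 70
f 75 67 77
f 75 77 76
f 76 77 78
f 76 78 70
f 77 67 79
f 77 79 78
f 78 79 80
f 78 80 70
f 79 67 81
f 79 81 80
f 80 81 82
f 80 82 70
f 81 67 83
f 81 83 82
f 82 83 84
f 82 84 70
f 83 67 85
f 83 85 84
f 84 85 86
f 84 86 70
f 85 67 87
f 85 87 86
f 86 87 88
f 86 88 70
f 87 67 68
f 87 68 88
f 88 68 69
f 88 69 70
f 90 92 89
f 93 90 89
f 89 92 91
f 91 93 89
f 90 96 92
f 94 90 93
f 94 96 90
f 92 96 91
f 95 93 91
f 91 96 95
f 95 94 93
f 96 94 95
f 98 97 101
f 98 101 99
f 99 101 102
f 99 102 100
f 101 97 103
f 101 103 102
f 102 103 104
f 102 104 100
f 103 97 105
f 103 105 104
f 104 105 106
f 104 106 100
f 105 97 107
f 105 107 106
f 106 107 108
f 106 108 100
f 107 97 109
f 107 109 108
f 108 109 110
f 108 110 100
f 109 97 111
f 109 111 110
f 110 111 112
f 110 112 100
f 111 97 113
f 111 113 112
f 112 113 114
f 112 114 100
f 113 97 115
f 113 115 114
f 114 115 116
f 114 116 100
f 115 97 117
f 115 117 116
f 116 117 118
f 116 118 100
f 117 97 119
f 117 119 118
f 118 119 120
f 118 120 100
f 119 97 98
f 119 98 120
f 120 98 99
f 120 99 100



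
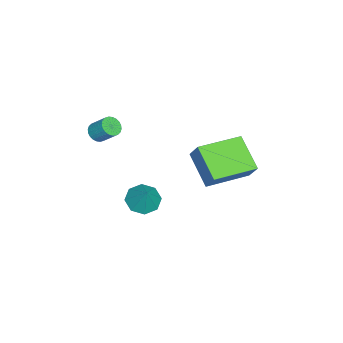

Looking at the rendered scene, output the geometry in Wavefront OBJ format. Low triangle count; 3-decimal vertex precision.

v 3.287 2.659 1.056
v 2.155 1.593 2.079
v 1.74 4.175 0.925
v 0.609 3.11 1.947
v 3.671 3.13 1.973
v 2.54 2.065 2.995
v 2.125 4.647 1.841
v 0.993 3.581 2.864
v 1.917 -0.64 -1.861
v 2.566 -0.365 -2.317
v 2.543 -0.26 -0.739
v 2.121 0.09 -2.223
v 1.557 0.117 -1.917
v 1.203 -0.3 -1.578
v 1.267 -0.916 -1.405
v 1.712 -1.37 -1.499
v 2.277 -1.397 -1.805
v 2.631 -0.981 -2.144
v 2.994 -2.32 3.29
v 3.324 -2.078 2.969
v 3.516 -1.358 3.709
v 3.186 -1.6 4.03
v 3.149 -1.984 2.924
v 3.342 -1.265 3.664
v 2.951 -1.942 2.934
v 3.143 -1.223 3.675
v 2.759 -1.958 2.999
v 2.952 -1.239 3.74
v 2.603 -2.028 3.108
v 2.796 -1.309 3.849
v 2.507 -2.143 3.245
v 2.699 -1.424 3.985
v 2.484 -2.285 3.388
v 2.677 -1.565 4.129
v 2.54 -2.432 3.517
v 2.732 -1.712 4.257
v 2.664 -2.562 3.611
v 2.856 -1.842 4.351
v 2.838 -2.655 3.656
v 3.031 -1.936 4.396
v 3.037 -2.697 3.645
v 3.229 -1.978 4.386
v 3.228 -2.681 3.58
v 3.421 -1.962 4.321
v 3.384 -2.611 3.471
v 3.577 -1.892 4.212
v 3.481 -2.496 3.335
v 3.673 -1.777 4.075
v 3.503 -2.355 3.191
v 3.696 -1.635 3.932
v 3.448 -2.208 3.063
v 3.64 -1.488 3.803
f 2 4 1
f 5 2 1
f 1 4 3
f 3 5 1
f 2 8 4
f 6 2 5
f 6 8 2
f 4 8 3
f 7 5 3
f 3 8 7
f 7 6 5
f 8 6 7
f 10 9 12
f 10 12 11
f 12 9 13
f 12 13 11
f 13 9 14
f 13 14 11
f 14 9 15
f 14 15 11
f 15 9 16
f 15 16 11
f 16 9 17
f 16 17 11
f 17 9 18
f 17 18 11
f 18 9 10
f 18 10 11
f 20 19 23
f 20 23 21
f 21 23 24
f 21 24 22
f 23 19 25
f 23 25 24
f 24 25 26
f 24 26 22
f 25 19 27
f 25 27 26
f 26 27 28
f 26 28 22
f 27 19 29
f 27 29 28
f 28 29 30
f 28 30 22
f 29 19 31
f 29 31 30
f 30 31 32
f 30 32 22
f 31 19 33
f 31 33 32
f 32 33 34
f 32 34 22
f 33 19 35
f 33 35 34
f 34 35 36
f 34 36 22
f 35 19 37
f 35 37 36
f 36 37 38
f 36 38 22
f 37 19 39
f 37 39 38
f 38 39 40
f 38 40 22
f 39 19 41
f 39 41 40
f 40 41 42
f 40 42 22
f 41 19 43
f 41 43 42
f 42 43 44
f 42 44 22
f 43 19 45
f 43 45 44
f 44 45 46
f 44 46 22
f 45 19 47
f 45 47 46
f 46 47 48
f 46 48 22
f 47 19 49
f 47 49 48
f 48 49 50
f 48 50 22
f 49 19 51
f 49 51 50
f 50 51 52
f 50 52 22
f 51 19 20
f 51 20 52
f 52 20 21
f 52 21 22



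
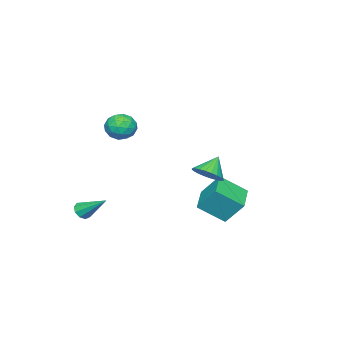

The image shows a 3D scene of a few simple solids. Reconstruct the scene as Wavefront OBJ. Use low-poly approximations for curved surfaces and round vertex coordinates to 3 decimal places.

v 1.678 3.603 0.783
v 2.025 3.006 1.146
v 0.922 3.697 1.657
v 2.182 3.242 1.257
v 2.262 3.533 1.295
v 2.254 3.835 1.256
v 2.158 4.101 1.144
v 1.988 4.292 0.977
v 1.772 4.377 0.781
v 1.542 4.345 0.585
v 1.332 4.2 0.419
v 1.175 3.964 0.309
v 1.094 3.673 0.27
v 1.103 3.371 0.31
v 1.199 3.105 0.422
v 1.368 2.914 0.588
v 1.584 2.829 0.785
v 1.815 2.861 0.981
v -2.993 0.333 -2.742
v -3.15 1.268 -1.541
v -3.737 1.446 -3.706
v -3.894 2.381 -2.505
v -1.566 0.999 -3.075
v -1.723 1.934 -1.874
v -2.31 2.112 -4.039
v -2.467 3.047 -2.838
v 1.438 -0.748 3.081
v 1.831 -0.075 3.256
v 2.549 -1.305 2.724
v 2.942 -0.632 2.899
v 2.623 -1.072 3.485
v 1.936 -0.728 3.705
v 2.444 -0.652 2.275
v 1.757 -0.308 2.495
v 2.453 -0.016 2.759
v 2.563 -0.275 3.506
v 1.817 -1.105 2.474
v 1.927 -1.364 3.221
v 1.537 -0.363 3.2
v 2.843 -1.017 2.78
v 2.655 -1.276 3.124
v 2.886 -0.88 3.227
v 1.598 -0.747 3.464
v 1.829 -0.351 3.567
v 2.295 -0.937 3.701
v 2.551 -1.029 2.413
v 2.782 -0.633 2.516
v 1.494 -0.5 2.753
v 1.725 -0.104 2.856
v 2.085 -0.443 2.279
v 2.134 0.068 3.011
v 2.787 -0.259 2.801
v 2.494 -0.271 2.434
v 2.09 -0.069 2.563
v 2.198 -0.085 3.45
v 2.852 -0.412 3.24
v 2.664 -0.671 3.584
v 2.26 -0.469 3.714
v 2.564 -0.05 3.157
v 1.528 -0.968 2.74
v 2.182 -1.295 2.53
v 2.12 -0.911 2.266
v 1.716 -0.709 2.396
v 1.593 -1.121 3.179
v 2.246 -1.448 2.969
v 2.29 -1.311 3.417
v 1.886 -1.109 3.546
v 1.816 -1.33 2.823
v 2.07 -2.981 -2.908
v 2.251 -2.687 -3.31
v 2.05 -1.639 -1.932
v 1.889 -2.69 -3.312
v 1.611 -2.83 -3.125
v 1.548 -3.04 -2.837
v 1.729 -3.223 -2.582
v 2.07 -3.293 -2.479
v 2.41 -3.217 -2.577
v 2.592 -3.031 -2.83
v 2.529 -2.821 -3.119
f 2 1 4
f 2 4 3
f 4 1 5
f 4 5 3
f 5 1 6
f 5 6 3
f 6 1 7
f 6 7 3
f 7 1 8
f 7 8 3
f 8 1 9
f 8 9 3
f 9 1 10
f 9 10 3
f 10 1 11
f 10 11 3
f 11 1 12
f 11 12 3
f 12 1 13
f 12 13 3
f 13 1 14
f 13 14 3
f 14 1 15
f 14 15 3
f 15 1 16
f 15 16 3
f 16 1 17
f 16 17 3
f 17 1 18
f 17 18 3
f 18 1 2
f 18 2 3
f 20 22 19
f 23 20 19
f 19 22 21
f 21 23 19
f 20 26 22
f 24 20 23
f 24 26 20
f 22 26 21
f 25 23 21
f 21 26 25
f 25 24 23
f 26 24 25
f 27 64 43
f 64 38 67
f 43 67 32
f 64 67 43
f 27 43 39
f 43 32 44
f 39 44 28
f 43 44 39
f 27 39 48
f 39 28 49
f 48 49 34
f 39 49 48
f 27 48 60
f 48 34 63
f 60 63 37
f 48 63 60
f 27 60 64
f 60 37 68
f 64 68 38
f 60 68 64
f 28 44 55
f 44 32 58
f 55 58 36
f 44 58 55
f 32 67 45
f 67 38 66
f 45 66 31
f 67 66 45
f 38 68 65
f 68 37 61
f 65 61 29
f 68 61 65
f 37 63 62
f 63 34 50
f 62 50 33
f 63 50 62
f 34 49 54
f 49 28 51
f 54 51 35
f 49 51 54
f 30 56 42
f 56 36 57
f 42 57 31
f 56 57 42
f 30 42 40
f 42 31 41
f 40 41 29
f 42 41 40
f 30 40 47
f 40 29 46
f 47 46 33
f 40 46 47
f 30 47 52
f 47 33 53
f 52 53 35
f 47 53 52
f 30 52 56
f 52 35 59
f 56 59 36
f 52 59 56
f 31 57 45
f 57 36 58
f 45 58 32
f 57 58 45
f 29 41 65
f 41 31 66
f 65 66 38
f 41 66 65
f 33 46 62
f 46 29 61
f 62 61 37
f 46 61 62
f 35 53 54
f 53 33 50
f 54 50 34
f 53 50 54
f 36 59 55
f 59 35 51
f 55 51 28
f 59 51 55
f 70 69 72
f 70 72 71
f 72 69 73
f 72 73 71
f 73 69 74
f 73 74 71
f 74 69 75
f 74 75 71
f 75 69 76
f 75 76 71
f 76 69 77
f 76 77 71
f 77 69 78
f 77 78 71
f 78 69 79
f 78 79 71
f 79 69 70
f 79 70 71



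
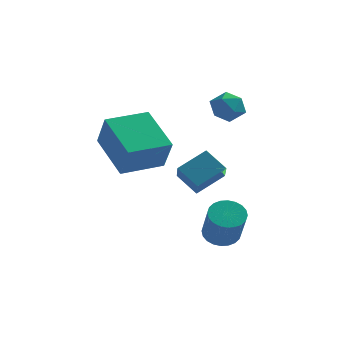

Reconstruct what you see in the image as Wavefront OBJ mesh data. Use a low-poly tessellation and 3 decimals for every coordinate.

v 1.927 0.942 3.961
v 2.428 1.222 3.483
v 1.672 0.058 3.177
v 2.173 0.338 2.699
v 2.401 0.023 3.337
v 2.558 0.569 3.821
v 1.542 0.711 2.839
v 1.699 1.257 3.323
v 2.19 1.079 2.79
v 2.721 0.653 3.097
v 1.379 0.627 3.563
v 1.91 0.201 3.87
v 2.433 -2.525 -1.619
v 2.848 -2.009 -1.391
v 3.222 -2.9 -0.054
v 2.807 -3.415 -0.281
v 2.61 -1.939 -1.278
v 2.983 -2.83 0.059
v 2.344 -1.958 -1.217
v 2.718 -2.849 0.121
v 2.092 -2.064 -1.217
v 2.466 -2.955 0.121
v 1.892 -2.24 -1.278
v 2.266 -3.13 0.06
v 1.775 -2.459 -1.391
v 2.148 -3.349 -0.053
v 1.757 -2.688 -1.539
v 2.131 -3.579 -0.201
v 1.843 -2.892 -1.699
v 2.216 -3.783 -0.361
v 2.018 -3.04 -1.846
v 2.392 -3.931 -0.509
v 2.257 -3.11 -1.959
v 2.63 -4.001 -0.622
v 2.522 -3.091 -2.021
v 2.896 -3.982 -0.683
v 2.774 -2.985 -2.021
v 3.148 -3.876 -0.683
v 2.974 -2.81 -1.96
v 3.348 -3.7 -0.622
v 3.092 -2.591 -1.847
v 3.465 -3.481 -0.509
v 3.109 -2.361 -1.699
v 3.483 -3.252 -0.361
v 3.024 -2.157 -1.539
v 3.397 -3.048 -0.201
v -0.747 -3.178 2.263
v -1.916 -1.857 3.288
v -1.194 -2.562 0.959
v -2.363 -1.241 1.984
v 0.583 -2.059 2.336
v -0.586 -0.738 3.361
v 0.136 -1.443 1.032
v -1.033 -0.122 2.057
v 1.528 -2.306 0.475
v 0.734 -1.954 1.15
v 1.297 -1.323 -0.311
v 0.503 -0.97 0.364
v 2.417 -1.57 1.136
v 1.623 -1.217 1.811
v 2.186 -0.586 0.35
v 1.392 -0.234 1.025
f 1 12 6
f 1 6 2
f 1 2 8
f 1 8 11
f 1 11 12
f 2 6 10
f 6 12 5
f 12 11 3
f 11 8 7
f 8 2 9
f 4 10 5
f 4 5 3
f 4 3 7
f 4 7 9
f 4 9 10
f 5 10 6
f 3 5 12
f 7 3 11
f 9 7 8
f 10 9 2
f 14 13 17
f 14 17 15
f 15 17 18
f 15 18 16
f 17 13 19
f 17 19 18
f 18 19 20
f 18 20 16
f 19 13 21
f 19 21 20
f 20 21 22
f 20 22 16
f 21 13 23
f 21 23 22
f 22 23 24
f 22 24 16
f 23 13 25
f 23 25 24
f 24 25 26
f 24 26 16
f 25 13 27
f 25 27 26
f 26 27 28
f 26 28 16
f 27 13 29
f 27 29 28
f 28 29 30
f 28 30 16
f 29 13 31
f 29 31 30
f 30 31 32
f 30 32 16
f 31 13 33
f 31 33 32
f 32 33 34
f 32 34 16
f 33 13 35
f 33 35 34
f 34 35 36
f 34 36 16
f 35 13 37
f 35 37 36
f 36 37 38
f 36 38 16
f 37 13 39
f 37 39 38
f 38 39 40
f 38 40 16
f 39 13 41
f 39 41 40
f 40 41 42
f 40 42 16
f 41 13 43
f 41 43 42
f 42 43 44
f 42 44 16
f 43 13 45
f 43 45 44
f 44 45 46
f 44 46 16
f 45 13 14
f 45 14 46
f 46 14 15
f 46 15 16
f 48 50 47
f 51 48 47
f 47 50 49
f 49 51 47
f 48 54 50
f 52 48 51
f 52 54 48
f 50 54 49
f 53 51 49
f 49 54 53
f 53 52 51
f 54 52 53
f 56 58 55
f 59 56 55
f 55 58 57
f 57 59 55
f 56 62 58
f 60 56 59
f 60 62 56
f 58 62 57
f 61 59 57
f 57 62 61
f 61 60 59
f 62 60 61



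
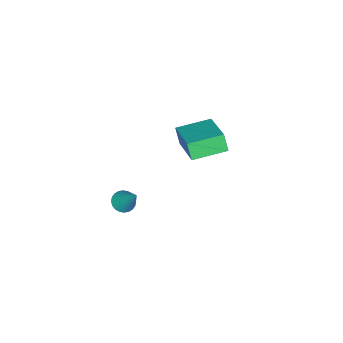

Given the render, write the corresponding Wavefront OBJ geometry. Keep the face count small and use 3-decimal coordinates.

v 0.682 -2.054 1.572
v 0.555 -2.388 2.321
v -0.559 -1.21 1.737
v -0.686 -1.544 2.487
v 1.846 -0.516 2.453
v 1.719 -0.85 3.203
v 0.605 0.328 2.619
v 0.478 -0.006 3.368
v 1.703 -4.23 -3.113
v 2.037 -3.923 -3.407
v 2.057 -3.21 -1.647
v 1.854 -3.822 -3.433
v 1.648 -3.783 -3.411
v 1.451 -3.811 -3.343
v 1.292 -3.904 -3.24
v 1.196 -4.046 -3.118
v 1.176 -4.216 -2.995
v 1.238 -4.388 -2.89
v 1.37 -4.536 -2.819
v 1.552 -4.638 -2.793
v 1.758 -4.677 -2.815
v 1.956 -4.648 -2.883
v 2.115 -4.555 -2.985
v 2.211 -4.413 -3.108
v 2.23 -4.243 -3.23
v 2.169 -4.071 -3.335
f 2 4 1
f 5 2 1
f 1 4 3
f 3 5 1
f 2 8 4
f 6 2 5
f 6 8 2
f 4 8 3
f 7 5 3
f 3 8 7
f 7 6 5
f 8 6 7
f 10 9 12
f 10 12 11
f 12 9 13
f 12 13 11
f 13 9 14
f 13 14 11
f 14 9 15
f 14 15 11
f 15 9 16
f 15 16 11
f 16 9 17
f 16 17 11
f 17 9 18
f 17 18 11
f 18 9 19
f 18 19 11
f 19 9 20
f 19 20 11
f 20 9 21
f 20 21 11
f 21 9 22
f 21 22 11
f 22 9 23
f 22 23 11
f 23 9 24
f 23 24 11
f 24 9 25
f 24 25 11
f 25 9 26
f 25 26 11
f 26 9 10
f 26 10 11



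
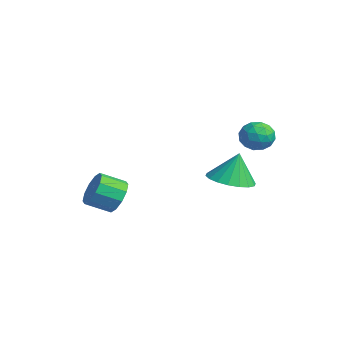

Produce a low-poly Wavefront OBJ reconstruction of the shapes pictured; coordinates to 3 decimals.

v -3.209 -3.285 -3.646
v -2.537 -3.172 -3.089
v -2.82 -4.223 -2.536
v -3.491 -4.335 -3.094
v -2.978 -2.939 -2.87
v -3.26 -3.99 -2.318
v -3.506 -2.838 -2.949
v -3.789 -3.889 -2.396
v -3.921 -2.908 -3.293
v -4.204 -3.958 -2.741
v -4.064 -3.121 -3.772
v -4.347 -4.172 -3.22
v -3.88 -3.397 -4.204
v -4.163 -4.448 -3.651
v -3.44 -3.63 -4.422
v -3.722 -4.681 -3.87
v -2.911 -3.731 -4.344
v -3.194 -4.782 -3.791
v -2.496 -3.662 -3.999
v -2.779 -4.712 -3.447
v -2.353 -3.448 -3.52
v -2.636 -4.499 -2.968
v -1.373 0.965 -2.594
v -0.307 0.881 -2.562
v -1.387 1.355 -1.146
v -0.374 1.336 -2.685
v -0.639 1.718 -2.791
v -1.05 1.95 -2.857
v -1.524 1.987 -2.871
v -1.969 1.822 -2.831
v -2.296 1.486 -2.743
v -2.44 1.048 -2.626
v -2.373 0.593 -2.503
v -2.108 0.212 -2.398
v -1.697 -0.021 -2.331
v -1.223 -0.058 -2.317
v -0.778 0.108 -2.357
v -0.451 0.443 -2.445
v -0.284 1.208 0.264
v 0.114 1.878 0.139
v 0.706 0.742 0.921
v 1.104 1.412 0.796
v 0.474 1.41 1.271
v -0.138 1.698 0.865
v 0.958 0.922 0.195
v 0.346 1.21 -0.211
v 0.881 1.701 0.097
v 0.582 2.002 0.761
v 0.238 0.618 0.299
v -0.061 0.919 0.963
v -0.172 1.584 0.144
v 0.992 1.036 0.916
v 0.622 1.035 1.195
v 0.856 1.429 1.121
v -0.32 1.478 0.571
v -0.086 1.871 0.497
v 0.126 1.597 1.162
v 0.906 0.749 0.563
v 1.14 1.142 0.489
v -0.036 1.191 -0.061
v 0.198 1.585 -0.135
v 0.694 1.023 -0.102
v 0.513 1.873 0.046
v 1.095 1.6 0.432
v 1.009 1.312 0.078
v 0.649 1.481 -0.16
v 0.337 2.051 0.436
v 0.919 1.777 0.822
v 0.549 1.776 1.101
v 0.189 1.945 0.863
v 0.788 1.947 0.411
v -0.099 0.843 0.238
v 0.483 0.569 0.624
v 0.631 0.675 0.197
v 0.271 0.844 -0.041
v -0.275 1.02 0.628
v 0.307 0.747 1.014
v 0.171 1.139 1.22
v -0.189 1.308 0.982
v 0.032 0.673 0.649
f 2 1 5
f 2 5 3
f 3 5 6
f 3 6 4
f 5 1 7
f 5 7 6
f 6 7 8
f 6 8 4
f 7 1 9
f 7 9 8
f 8 9 10
f 8 10 4
f 9 1 11
f 9 11 10
f 10 11 12
f 10 12 4
f 11 1 13
f 11 13 12
f 12 13 14
f 12 14 4
f 13 1 15
f 13 15 14
f 14 15 16
f 14 16 4
f 15 1 17
f 15 17 16
f 16 17 18
f 16 18 4
f 17 1 19
f 17 19 18
f 18 19 20
f 18 20 4
f 19 1 21
f 19 21 20
f 20 21 22
f 20 22 4
f 21 1 2
f 21 2 22
f 22 2 3
f 22 3 4
f 24 23 26
f 24 26 25
f 26 23 27
f 26 27 25
f 27 23 28
f 27 28 25
f 28 23 29
f 28 29 25
f 29 23 30
f 29 30 25
f 30 23 31
f 30 31 25
f 31 23 32
f 31 32 25
f 32 23 33
f 32 33 25
f 33 23 34
f 33 34 25
f 34 23 35
f 34 35 25
f 35 23 36
f 35 36 25
f 36 23 37
f 36 37 25
f 37 23 38
f 37 38 25
f 38 23 24
f 38 24 25
f 39 76 55
f 76 50 79
f 55 79 44
f 76 79 55
f 39 55 51
f 55 44 56
f 51 56 40
f 55 56 51
f 39 51 60
f 51 40 61
f 60 61 46
f 51 61 60
f 39 60 72
f 60 46 75
f 72 75 49
f 60 75 72
f 39 72 76
f 72 49 80
f 76 80 50
f 72 80 76
f 40 56 67
f 56 44 70
f 67 70 48
f 56 70 67
f 44 79 57
f 79 50 78
f 57 78 43
f 79 78 57
f 50 80 77
f 80 49 73
f 77 73 41
f 80 73 77
f 49 75 74
f 75 46 62
f 74 62 45
f 75 62 74
f 46 61 66
f 61 40 63
f 66 63 47
f 61 63 66
f 42 68 54
f 68 48 69
f 54 69 43
f 68 69 54
f 42 54 52
f 54 43 53
f 52 53 41
f 54 53 52
f 42 52 59
f 52 41 58
f 59 58 45
f 52 58 59
f 42 59 64
f 59 45 65
f 64 65 47
f 59 65 64
f 42 64 68
f 64 47 71
f 68 71 48
f 64 71 68
f 43 69 57
f 69 48 70
f 57 70 44
f 69 70 57
f 41 53 77
f 53 43 78
f 77 78 50
f 53 78 77
f 45 58 74
f 58 41 73
f 74 73 49
f 58 73 74
f 47 65 66
f 65 45 62
f 66 62 46
f 65 62 66
f 48 71 67
f 71 47 63
f 67 63 40
f 71 63 67



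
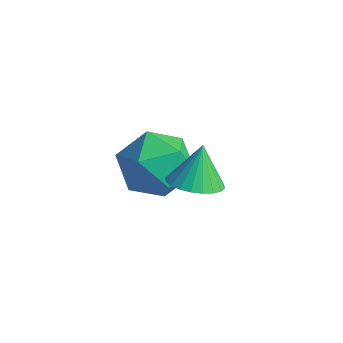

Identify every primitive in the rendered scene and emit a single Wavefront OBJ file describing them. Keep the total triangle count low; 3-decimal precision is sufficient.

v -3.865 -1.091 -1.064
v -2.884 -1.539 -1.719
v -4.796 -2.901 -1.221
v -3.815 -3.349 -1.876
v -3.685 -3.082 -0.65
v -3.11 -1.963 -0.553
v -4.57 -2.477 -2.387
v -3.995 -1.358 -2.29
v -3.32 -2.395 -2.537
v -2.773 -2.769 -1.463
v -4.907 -1.671 -1.477
v -4.36 -2.045 -0.403
v -1.017 -3.571 0.608
v -0.547 -2.93 0.407
v -1.223 -3.049 1.792
v -0.835 -2.829 0.312
v -1.151 -2.84 0.262
v -1.446 -2.963 0.265
v -1.677 -3.178 0.32
v -1.806 -3.453 0.419
v -1.816 -3.747 0.547
v -1.704 -4.013 0.684
v -1.487 -4.212 0.81
v -1.199 -4.314 0.904
v -0.883 -4.302 0.954
v -0.588 -4.18 0.952
v -0.358 -3.964 0.896
v -0.228 -3.689 0.797
v -0.218 -3.396 0.67
v -0.33 -3.129 0.533
f 1 12 6
f 1 6 2
f 1 2 8
f 1 8 11
f 1 11 12
f 2 6 10
f 6 12 5
f 12 11 3
f 11 8 7
f 8 2 9
f 4 10 5
f 4 5 3
f 4 3 7
f 4 7 9
f 4 9 10
f 5 10 6
f 3 5 12
f 7 3 11
f 9 7 8
f 10 9 2
f 14 13 16
f 14 16 15
f 16 13 17
f 16 17 15
f 17 13 18
f 17 18 15
f 18 13 19
f 18 19 15
f 19 13 20
f 19 20 15
f 20 13 21
f 20 21 15
f 21 13 22
f 21 22 15
f 22 13 23
f 22 23 15
f 23 13 24
f 23 24 15
f 24 13 25
f 24 25 15
f 25 13 26
f 25 26 15
f 26 13 27
f 26 27 15
f 27 13 28
f 27 28 15
f 28 13 29
f 28 29 15
f 29 13 30
f 29 30 15
f 30 13 14
f 30 14 15



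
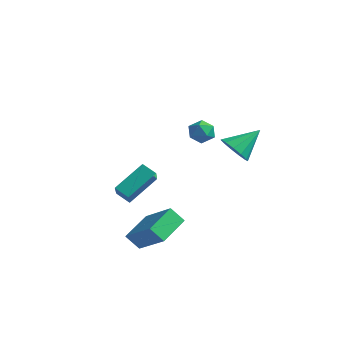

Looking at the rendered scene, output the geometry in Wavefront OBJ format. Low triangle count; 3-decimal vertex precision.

v -2.85 -3.17 -0.864
v -2.457 -1.61 0.274
v -3.587 -2.257 -1.861
v -3.194 -0.697 -0.724
v -2.106 -3.043 -1.296
v -1.713 -1.483 -0.159
v -2.843 -2.13 -2.294
v -2.45 -0.57 -1.156
v -0.227 -4.431 -3.486
v -0.807 -4.744 -2.748
v -0.405 -2.754 -2.915
v -0.985 -3.068 -2.177
v 1.485 -4.672 -2.243
v 0.905 -4.986 -1.505
v 1.307 -2.996 -1.672
v 0.727 -3.309 -0.934
v 0.765 1.341 1.127
v 1.21 0.71 1.646
v 1.335 2.619 2.193
v 1.55 0.865 1.278
v 1.641 1.171 0.863
v 1.454 1.531 0.531
v 1.048 1.83 0.388
v 0.553 1.974 0.48
v 0.125 1.917 0.777
v -0.1 1.677 1.185
v -0.05 1.33 1.575
v 0.259 0.986 1.822
v 0.729 0.755 1.848
v 1.419 -1.737 3.289
v 2.075 -1.777 3.57
v 1.005 -2.363 4.17
v 1.661 -2.403 4.451
v 1.314 -1.778 4.441
v 1.57 -1.391 3.896
v 1.51 -2.749 3.844
v 1.766 -2.362 3.299
v 2.132 -2.403 3.912
v 2.011 -1.802 4.281
v 1.069 -2.338 3.459
v 0.948 -1.737 3.828
f 2 4 1
f 5 2 1
f 1 4 3
f 3 5 1
f 2 8 4
f 6 2 5
f 6 8 2
f 4 8 3
f 7 5 3
f 3 8 7
f 7 6 5
f 8 6 7
f 10 12 9
f 13 10 9
f 9 12 11
f 11 13 9
f 10 16 12
f 14 10 13
f 14 16 10
f 12 16 11
f 15 13 11
f 11 16 15
f 15 14 13
f 16 14 15
f 18 17 20
f 18 20 19
f 20 17 21
f 20 21 19
f 21 17 22
f 21 22 19
f 22 17 23
f 22 23 19
f 23 17 24
f 23 24 19
f 24 17 25
f 24 25 19
f 25 17 26
f 25 26 19
f 26 17 27
f 26 27 19
f 27 17 28
f 27 28 19
f 28 17 29
f 28 29 19
f 29 17 18
f 29 18 19
f 30 41 35
f 30 35 31
f 30 31 37
f 30 37 40
f 30 40 41
f 31 35 39
f 35 41 34
f 41 40 32
f 40 37 36
f 37 31 38
f 33 39 34
f 33 34 32
f 33 32 36
f 33 36 38
f 33 38 39
f 34 39 35
f 32 34 41
f 36 32 40
f 38 36 37
f 39 38 31



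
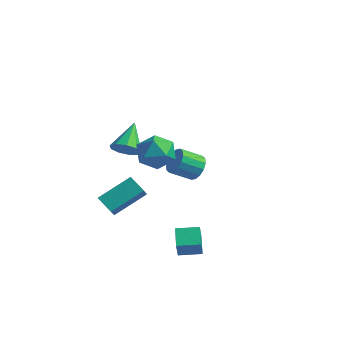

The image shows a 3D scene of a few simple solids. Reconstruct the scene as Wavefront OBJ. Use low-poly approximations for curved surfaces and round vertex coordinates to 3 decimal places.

v 0.695 -0.911 3.736
v 1.528 -1.557 3.538
v -0.208 -2.263 4.342
v 0.625 -2.909 4.144
v 0.688 -2.176 4.924
v 1.246 -1.34 4.55
v 0.074 -2.48 3.33
v 0.632 -1.644 2.956
v 1.144 -2.526 3.287
v 1.524 -2.338 4.272
v -0.204 -1.482 3.608
v 0.176 -1.294 4.593
v 1.982 -2.144 -1.573
v 2.143 -2.545 -0.562
v 2.956 -1.502 -1.473
v 3.116 -1.904 -0.462
v 2.604 -3.016 -2.018
v 2.764 -3.418 -1.007
v 3.577 -2.375 -1.918
v 3.738 -2.776 -0.907
v -2.216 -0.303 2.1
v -1.499 -0.368 2.493
v -2.644 1.143 3.12
v -1.443 -0.035 2.045
v -1.748 0.173 1.623
v -2.272 0.158 1.424
v -2.77 -0.072 1.541
v -3.009 -0.41 1.92
v -2.877 -0.698 2.383
v -2.435 -0.801 2.714
v -1.891 -0.67 2.757
v -0.883 4.158 -1.379
v -0.338 4.114 -0.795
v -1.172 3.299 -0.077
v -1.717 3.342 -0.661
v -0.573 4.441 -0.698
v -1.407 3.625 0.02
v -0.891 4.691 -0.783
v -1.726 3.876 -0.065
v -1.207 4.799 -1.028
v -2.042 3.984 -0.31
v -1.436 4.735 -1.367
v -2.271 3.92 -0.649
v -1.517 4.516 -1.709
v -2.352 3.701 -0.991
v -1.428 4.201 -1.963
v -2.262 3.386 -1.245
v -1.193 3.875 -2.06
v -2.027 3.059 -1.342
v -0.874 3.624 -1.975
v -1.709 2.809 -1.257
v -0.558 3.516 -1.73
v -1.393 2.701 -1.012
v -0.329 3.58 -1.391
v -1.164 2.765 -0.673
v -0.248 3.799 -1.049
v -1.083 2.984 -0.331
v -3.211 -1.336 -1.259
v -2.291 0.217 -0.267
v -3.554 -0.574 -2.134
v -2.634 0.979 -1.141
v -2.286 -1.539 -1.799
v -1.366 0.014 -0.806
v -2.629 -0.777 -2.673
v -1.709 0.776 -1.681
f 1 12 6
f 1 6 2
f 1 2 8
f 1 8 11
f 1 11 12
f 2 6 10
f 6 12 5
f 12 11 3
f 11 8 7
f 8 2 9
f 4 10 5
f 4 5 3
f 4 3 7
f 4 7 9
f 4 9 10
f 5 10 6
f 3 5 12
f 7 3 11
f 9 7 8
f 10 9 2
f 14 16 13
f 17 14 13
f 13 16 15
f 15 17 13
f 14 20 16
f 18 14 17
f 18 20 14
f 16 20 15
f 19 17 15
f 15 20 19
f 19 18 17
f 20 18 19
f 22 21 24
f 22 24 23
f 24 21 25
f 24 25 23
f 25 21 26
f 25 26 23
f 26 21 27
f 26 27 23
f 27 21 28
f 27 28 23
f 28 21 29
f 28 29 23
f 29 21 30
f 29 30 23
f 30 21 31
f 30 31 23
f 31 21 22
f 31 22 23
f 33 32 36
f 33 36 34
f 34 36 37
f 34 37 35
f 36 32 38
f 36 38 37
f 37 38 39
f 37 39 35
f 38 32 40
f 38 40 39
f 39 40 41
f 39 41 35
f 40 32 42
f 40 42 41
f 41 42 43
f 41 43 35
f 42 32 44
f 42 44 43
f 43 44 45
f 43 45 35
f 44 32 46
f 44 46 45
f 45 46 47
f 45 47 35
f 46 32 48
f 46 48 47
f 47 48 49
f 47 49 35
f 48 32 50
f 48 50 49
f 49 50 51
f 49 51 35
f 50 32 52
f 50 52 51
f 51 52 53
f 51 53 35
f 52 32 54
f 52 54 53
f 53 54 55
f 53 55 35
f 54 32 56
f 54 56 55
f 55 56 57
f 55 57 35
f 56 32 33
f 56 33 57
f 57 33 34
f 57 34 35
f 59 61 58
f 62 59 58
f 58 61 60
f 60 62 58
f 59 65 61
f 63 59 62
f 63 65 59
f 61 65 60
f 64 62 60
f 60 65 64
f 64 63 62
f 65 63 64



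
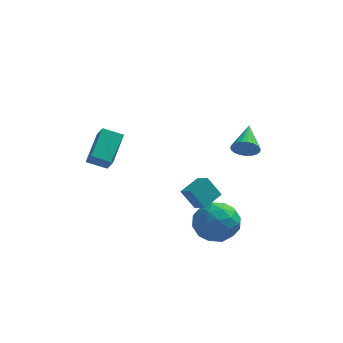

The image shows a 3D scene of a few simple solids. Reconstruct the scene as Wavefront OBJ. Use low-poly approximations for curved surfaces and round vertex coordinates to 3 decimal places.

v -3.032 -2.211 2.558
v -2.664 -0.765 3.413
v -3.329 -1.707 1.834
v -2.96 -0.261 2.69
v -2.1 -2.219 2.17
v -1.731 -0.773 3.026
v -2.396 -1.715 1.447
v -2.028 -0.269 2.302
v 1.284 -0.476 -2.396
v 2.04 0.413 -2.402
v 2.64 -1.633 -3.018
v 3.396 -0.744 -3.024
v 2.999 -1.166 -2.011
v 2.161 -0.451 -1.626
v 2.519 -0.769 -3.794
v 1.681 -0.054 -3.409
v 2.803 0.232 -3.266
v 3.1 -0.013 -2.164
v 1.58 -1.207 -3.256
v 1.877 -1.452 -2.154
v 1.543 0.07 -2.344
v 3.137 -1.29 -3.076
v 2.904 -1.538 -2.48
v 3.348 -1.016 -2.484
v 1.614 -0.437 -1.888
v 2.058 0.085 -1.892
v 2.622 -0.843 -1.662
v 2.622 -1.305 -3.528
v 3.066 -0.783 -3.532
v 1.332 -0.204 -2.936
v 1.776 0.318 -2.94
v 2.058 -0.377 -3.758
v 2.436 0.486 -2.855
v 3.233 -0.194 -3.221
v 2.718 -0.209 -3.674
v 2.225 0.212 -3.447
v 2.61 0.342 -2.208
v 3.408 -0.338 -2.574
v 3.174 -0.586 -1.978
v 2.682 -0.166 -1.752
v 3.059 0.236 -2.716
v 1.272 -0.882 -2.846
v 2.07 -1.562 -3.212
v 1.998 -1.054 -3.668
v 1.506 -0.634 -3.442
v 1.447 -1.026 -2.199
v 2.244 -1.706 -2.565
v 2.455 -1.432 -1.973
v 1.962 -1.011 -1.746
v 1.621 -1.456 -2.704
v 1.844 -1.562 -1.088
v 1.196 -1.368 -0.145
v 1.389 -1.014 -1.514
v 0.741 -0.821 -0.571
v 2.559 -0.719 -0.769
v 1.911 -0.526 0.174
v 2.104 -0.172 -1.195
v 1.456 0.022 -0.252
v 3.541 2.72 -0.012
v 3.918 2.464 0.519
v 3.679 4.22 0.612
v 4.124 2.527 0.323
v 4.229 2.623 0.069
v 4.215 2.736 -0.199
v 4.085 2.846 -0.435
v 3.86 2.935 -0.597
v 3.58 2.986 -0.659
v 3.294 2.992 -0.608
v 3.05 2.95 -0.455
v 2.891 2.869 -0.225
v 2.844 2.762 0.042
v 2.918 2.648 0.299
v 3.1 2.546 0.503
v 3.358 2.475 0.617
v 3.647 2.446 0.623
f 2 4 1
f 5 2 1
f 1 4 3
f 3 5 1
f 2 8 4
f 6 2 5
f 6 8 2
f 4 8 3
f 7 5 3
f 3 8 7
f 7 6 5
f 8 6 7
f 9 46 25
f 46 20 49
f 25 49 14
f 46 49 25
f 9 25 21
f 25 14 26
f 21 26 10
f 25 26 21
f 9 21 30
f 21 10 31
f 30 31 16
f 21 31 30
f 9 30 42
f 30 16 45
f 42 45 19
f 30 45 42
f 9 42 46
f 42 19 50
f 46 50 20
f 42 50 46
f 10 26 37
f 26 14 40
f 37 40 18
f 26 40 37
f 14 49 27
f 49 20 48
f 27 48 13
f 49 48 27
f 20 50 47
f 50 19 43
f 47 43 11
f 50 43 47
f 19 45 44
f 45 16 32
f 44 32 15
f 45 32 44
f 16 31 36
f 31 10 33
f 36 33 17
f 31 33 36
f 12 38 24
f 38 18 39
f 24 39 13
f 38 39 24
f 12 24 22
f 24 13 23
f 22 23 11
f 24 23 22
f 12 22 29
f 22 11 28
f 29 28 15
f 22 28 29
f 12 29 34
f 29 15 35
f 34 35 17
f 29 35 34
f 12 34 38
f 34 17 41
f 38 41 18
f 34 41 38
f 13 39 27
f 39 18 40
f 27 40 14
f 39 40 27
f 11 23 47
f 23 13 48
f 47 48 20
f 23 48 47
f 15 28 44
f 28 11 43
f 44 43 19
f 28 43 44
f 17 35 36
f 35 15 32
f 36 32 16
f 35 32 36
f 18 41 37
f 41 17 33
f 37 33 10
f 41 33 37
f 52 54 51
f 55 52 51
f 51 54 53
f 53 55 51
f 52 58 54
f 56 52 55
f 56 58 52
f 54 58 53
f 57 55 53
f 53 58 57
f 57 56 55
f 58 56 57
f 60 59 62
f 60 62 61
f 62 59 63
f 62 63 61
f 63 59 64
f 63 64 61
f 64 59 65
f 64 65 61
f 65 59 66
f 65 66 61
f 66 59 67
f 66 67 61
f 67 59 68
f 67 68 61
f 68 59 69
f 68 69 61
f 69 59 70
f 69 70 61
f 70 59 71
f 70 71 61
f 71 59 72
f 71 72 61
f 72 59 73
f 72 73 61
f 73 59 74
f 73 74 61
f 74 59 75
f 74 75 61
f 75 59 60
f 75 60 61



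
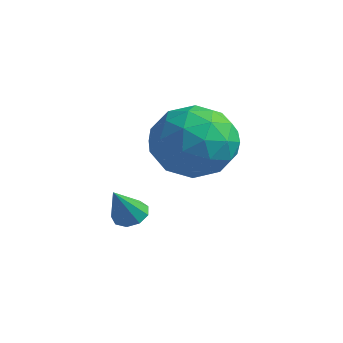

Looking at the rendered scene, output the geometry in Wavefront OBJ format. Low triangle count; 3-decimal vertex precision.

v 0.895 -3.003 -2.36
v 1.152 -3.343 -2.64
v 1.065 -3.697 -1.36
v 1.371 -3.104 -2.512
v 1.368 -2.818 -2.312
v 1.143 -2.618 -2.135
v 0.802 -2.598 -2.064
v 0.505 -2.768 -2.131
v 0.39 -3.047 -2.305
v 0.511 -3.306 -2.505
v 0.812 -3.422 -2.638
v 2.581 -1.454 -0.459
v 3.352 -1.581 0.464
v 1.448 -2.859 0.296
v 2.219 -2.986 1.219
v 1.553 -1.981 1.121
v 2.253 -1.113 0.654
v 2.547 -3.327 0.106
v 3.247 -2.459 -0.361
v 3.331 -2.738 0.813
v 2.717 -1.906 1.44
v 2.083 -2.534 -0.68
v 1.469 -1.702 -0.053
v 3.066 -1.394 -0.064
v 1.734 -3.046 0.824
v 1.343 -2.455 0.766
v 1.796 -2.529 1.308
v 2.42 -1.119 0.048
v 2.874 -1.193 0.59
v 1.816 -1.429 0.976
v 1.926 -3.247 0.17
v 2.38 -3.321 0.712
v 3.004 -1.911 -0.548
v 3.457 -1.985 -0.006
v 2.984 -3.011 -0.216
v 3.507 -2.149 0.684
v 2.841 -2.974 1.128
v 3.033 -3.175 0.474
v 3.445 -2.665 0.199
v 3.146 -1.66 1.052
v 2.48 -2.485 1.496
v 2.089 -1.895 1.438
v 2.5 -1.385 1.164
v 3.134 -2.34 1.257
v 2.32 -1.955 -0.736
v 1.654 -2.78 -0.292
v 2.3 -3.055 -0.404
v 2.711 -2.545 -0.678
v 1.959 -1.466 -0.368
v 1.293 -2.291 0.076
v 1.355 -1.775 0.561
v 1.767 -1.265 0.286
v 1.666 -2.1 -0.497
f 2 1 4
f 2 4 3
f 4 1 5
f 4 5 3
f 5 1 6
f 5 6 3
f 6 1 7
f 6 7 3
f 7 1 8
f 7 8 3
f 8 1 9
f 8 9 3
f 9 1 10
f 9 10 3
f 10 1 11
f 10 11 3
f 11 1 2
f 11 2 3
f 12 49 28
f 49 23 52
f 28 52 17
f 49 52 28
f 12 28 24
f 28 17 29
f 24 29 13
f 28 29 24
f 12 24 33
f 24 13 34
f 33 34 19
f 24 34 33
f 12 33 45
f 33 19 48
f 45 48 22
f 33 48 45
f 12 45 49
f 45 22 53
f 49 53 23
f 45 53 49
f 13 29 40
f 29 17 43
f 40 43 21
f 29 43 40
f 17 52 30
f 52 23 51
f 30 51 16
f 52 51 30
f 23 53 50
f 53 22 46
f 50 46 14
f 53 46 50
f 22 48 47
f 48 19 35
f 47 35 18
f 48 35 47
f 19 34 39
f 34 13 36
f 39 36 20
f 34 36 39
f 15 41 27
f 41 21 42
f 27 42 16
f 41 42 27
f 15 27 25
f 27 16 26
f 25 26 14
f 27 26 25
f 15 25 32
f 25 14 31
f 32 31 18
f 25 31 32
f 15 32 37
f 32 18 38
f 37 38 20
f 32 38 37
f 15 37 41
f 37 20 44
f 41 44 21
f 37 44 41
f 16 42 30
f 42 21 43
f 30 43 17
f 42 43 30
f 14 26 50
f 26 16 51
f 50 51 23
f 26 51 50
f 18 31 47
f 31 14 46
f 47 46 22
f 31 46 47
f 20 38 39
f 38 18 35
f 39 35 19
f 38 35 39
f 21 44 40
f 44 20 36
f 40 36 13
f 44 36 40



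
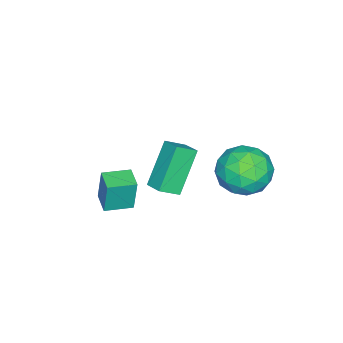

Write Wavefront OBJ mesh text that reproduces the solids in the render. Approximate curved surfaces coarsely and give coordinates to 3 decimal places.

v 0.52 -4.602 -3.531
v 0.502 -4.435 -2.02
v -0.276 -3.724 -3.638
v -0.294 -3.556 -2.127
v 1.234 -3.964 -3.593
v 1.216 -3.796 -2.082
v 0.438 -3.085 -3.7
v 0.42 -2.918 -2.189
v -2.788 0.225 -1.645
v -2.333 0.867 -0.713
v -1.047 0.333 -2.567
v -0.592 0.975 -1.635
v -0.868 -0.204 -1.487
v -1.944 -0.27 -0.917
v -1.436 1.47 -2.363
v -2.512 1.404 -1.793
v -1.498 1.637 -1.157
v -1.147 0.602 -0.615
v -2.233 0.598 -2.665
v -1.882 -0.437 -2.123
v -2.713 0.537 -1.098
v -0.667 0.663 -2.182
v -0.829 -0.03 -2.095
v -0.562 0.348 -1.547
v -2.485 -0.132 -1.218
v -2.218 0.245 -0.67
v -1.356 -0.384 -1.125
v -1.162 0.955 -2.61
v -0.895 1.332 -2.062
v -2.818 0.852 -1.733
v -2.551 1.23 -1.185
v -2.024 1.584 -2.155
v -1.955 1.367 -0.811
v -0.932 1.43 -1.353
v -1.428 1.721 -1.781
v -2.06 1.682 -1.446
v -1.749 0.758 -0.492
v -0.726 0.821 -1.035
v -0.888 0.129 -0.947
v -1.52 0.089 -0.612
v -1.258 1.211 -0.753
v -2.654 0.379 -2.245
v -1.631 0.442 -2.788
v -1.86 1.111 -2.668
v -2.492 1.071 -2.333
v -2.448 -0.23 -1.927
v -1.425 -0.167 -2.469
v -1.32 -0.482 -1.834
v -1.952 -0.521 -1.499
v -2.122 -0.011 -2.527
v 1.961 -0.853 -0.24
v 2.539 -1.416 0.243
v 0.722 -0.747 1.364
v 1.299 -1.31 1.847
v 2.401 -0.15 0.053
v 2.978 -0.713 0.536
v 1.161 -0.044 1.657
v 1.739 -0.607 2.14
f 2 4 1
f 5 2 1
f 1 4 3
f 3 5 1
f 2 8 4
f 6 2 5
f 6 8 2
f 4 8 3
f 7 5 3
f 3 8 7
f 7 6 5
f 8 6 7
f 9 46 25
f 46 20 49
f 25 49 14
f 46 49 25
f 9 25 21
f 25 14 26
f 21 26 10
f 25 26 21
f 9 21 30
f 21 10 31
f 30 31 16
f 21 31 30
f 9 30 42
f 30 16 45
f 42 45 19
f 30 45 42
f 9 42 46
f 42 19 50
f 46 50 20
f 42 50 46
f 10 26 37
f 26 14 40
f 37 40 18
f 26 40 37
f 14 49 27
f 49 20 48
f 27 48 13
f 49 48 27
f 20 50 47
f 50 19 43
f 47 43 11
f 50 43 47
f 19 45 44
f 45 16 32
f 44 32 15
f 45 32 44
f 16 31 36
f 31 10 33
f 36 33 17
f 31 33 36
f 12 38 24
f 38 18 39
f 24 39 13
f 38 39 24
f 12 24 22
f 24 13 23
f 22 23 11
f 24 23 22
f 12 22 29
f 22 11 28
f 29 28 15
f 22 28 29
f 12 29 34
f 29 15 35
f 34 35 17
f 29 35 34
f 12 34 38
f 34 17 41
f 38 41 18
f 34 41 38
f 13 39 27
f 39 18 40
f 27 40 14
f 39 40 27
f 11 23 47
f 23 13 48
f 47 48 20
f 23 48 47
f 15 28 44
f 28 11 43
f 44 43 19
f 28 43 44
f 17 35 36
f 35 15 32
f 36 32 16
f 35 32 36
f 18 41 37
f 41 17 33
f 37 33 10
f 41 33 37
f 52 54 51
f 55 52 51
f 51 54 53
f 53 55 51
f 52 58 54
f 56 52 55
f 56 58 52
f 54 58 53
f 57 55 53
f 53 58 57
f 57 56 55
f 58 56 57

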